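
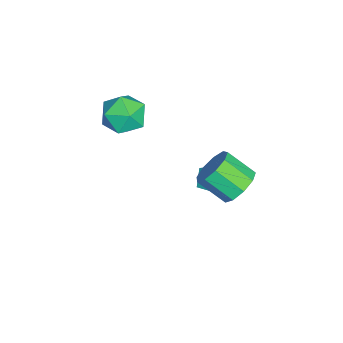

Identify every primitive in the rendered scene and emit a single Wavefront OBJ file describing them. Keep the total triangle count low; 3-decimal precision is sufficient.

v -2.623 -1.58 3.772
v -1.818 -1.515 2.844
v -2.782 -3.545 3.496
v -1.977 -3.48 2.568
v -1.601 -3.287 3.723
v -1.502 -2.073 3.894
v -3.098 -2.987 2.446
v -2.999 -1.773 2.617
v -2.112 -2.384 2.024
v -1.186 -2.57 2.814
v -3.414 -2.49 3.526
v -2.488 -2.676 4.316
v 2.084 3.468 3.183
v 3.097 3.298 3.253
v 2.81 2.002 4.267
v 1.796 2.172 4.197
v 2.891 3.741 3.761
v 2.604 2.445 4.775
v 2.308 4.056 3.999
v 2.02 2.76 5.012
v 1.619 4.096 3.855
v 1.332 2.8 4.868
v 1.148 3.842 3.397
v 0.861 2.546 4.41
v 1.115 3.413 2.839
v 0.827 2.117 3.852
v 1.535 3.01 2.442
v 1.248 1.714 3.455
v 2.212 2.821 2.392
v 1.924 1.525 3.406
v 2.829 2.935 2.713
v 2.542 1.639 3.726
v -2.02 1.682 -1.513
v -2.641 1.711 -0.642
v -1.61 2.326 -1.243
v -2.231 2.356 -0.371
v -1.369 1.064 -1.029
v -1.99 1.094 -0.157
v -0.959 1.709 -0.758
v -1.58 1.738 0.113
f 1 12 6
f 1 6 2
f 1 2 8
f 1 8 11
f 1 11 12
f 2 6 10
f 6 12 5
f 12 11 3
f 11 8 7
f 8 2 9
f 4 10 5
f 4 5 3
f 4 3 7
f 4 7 9
f 4 9 10
f 5 10 6
f 3 5 12
f 7 3 11
f 9 7 8
f 10 9 2
f 14 13 17
f 14 17 15
f 15 17 18
f 15 18 16
f 17 13 19
f 17 19 18
f 18 19 20
f 18 20 16
f 19 13 21
f 19 21 20
f 20 21 22
f 20 22 16
f 21 13 23
f 21 23 22
f 22 23 24
f 22 24 16
f 23 13 25
f 23 25 24
f 24 25 26
f 24 26 16
f 25 13 27
f 25 27 26
f 26 27 28
f 26 28 16
f 27 13 29
f 27 29 28
f 28 29 30
f 28 30 16
f 29 13 31
f 29 31 30
f 30 31 32
f 30 32 16
f 31 13 14
f 31 14 32
f 32 14 15
f 32 15 16
f 34 36 33
f 37 34 33
f 33 36 35
f 35 37 33
f 34 40 36
f 38 34 37
f 38 40 34
f 36 40 35
f 39 37 35
f 35 40 39
f 39 38 37
f 40 38 39



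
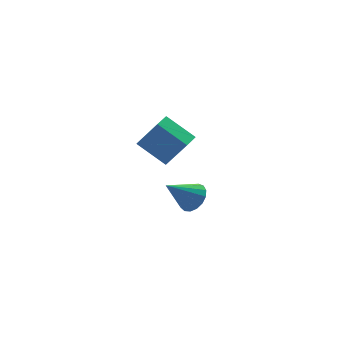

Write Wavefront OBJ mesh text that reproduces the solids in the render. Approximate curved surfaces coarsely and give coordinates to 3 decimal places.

v -1.455 -2.506 0.458
v -1.019 -2.819 0.967
v -2.625 -2.374 1.542
v -0.951 -2.472 0.998
v -0.998 -2.134 0.905
v -1.151 -1.881 0.71
v -1.373 -1.771 0.457
v -1.614 -1.829 0.204
v -1.819 -2.043 0.01
v -1.94 -2.363 -0.082
v -1.95 -2.715 -0.051
v -1.847 -3.02 0.098
v -1.655 -3.207 0.329
v -1.416 -3.234 0.589
v -1.187 -3.093 0.82
v 0.394 1.424 0.559
v -0.423 2.578 1.466
v -0.314 2.036 -0.859
v -1.132 3.19 0.047
v 1.132 2.03 0.453
v 0.314 3.184 1.359
v 0.423 2.642 -0.966
v -0.394 3.796 -0.059
f 2 1 4
f 2 4 3
f 4 1 5
f 4 5 3
f 5 1 6
f 5 6 3
f 6 1 7
f 6 7 3
f 7 1 8
f 7 8 3
f 8 1 9
f 8 9 3
f 9 1 10
f 9 10 3
f 10 1 11
f 10 11 3
f 11 1 12
f 11 12 3
f 12 1 13
f 12 13 3
f 13 1 14
f 13 14 3
f 14 1 15
f 14 15 3
f 15 1 2
f 15 2 3
f 17 19 16
f 20 17 16
f 16 19 18
f 18 20 16
f 17 23 19
f 21 17 20
f 21 23 17
f 19 23 18
f 22 20 18
f 18 23 22
f 22 21 20
f 23 21 22



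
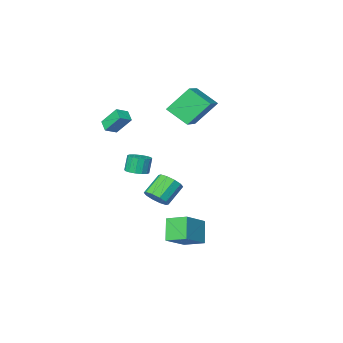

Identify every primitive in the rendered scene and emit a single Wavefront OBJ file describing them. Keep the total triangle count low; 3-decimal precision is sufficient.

v 4.114 2.655 0.981
v 4.734 2.917 1.174
v 4.465 2.788 2.212
v 3.846 2.525 2.019
v 4.513 3.204 1.152
v 4.245 3.075 2.19
v 4.185 3.343 1.085
v 3.917 3.214 2.123
v 3.839 3.298 0.99
v 3.57 3.169 2.028
v 3.566 3.08 0.892
v 3.297 2.951 1.93
v 3.44 2.749 0.818
v 3.172 2.62 1.856
v 3.495 2.392 0.788
v 3.226 2.263 1.826
v 3.715 2.105 0.81
v 3.447 1.976 1.848
v 4.043 1.966 0.877
v 3.775 1.837 1.915
v 4.39 2.011 0.972
v 4.121 1.882 2.01
v 4.663 2.229 1.07
v 4.394 2.1 2.108
v 4.788 2.56 1.144
v 4.52 2.431 2.182
v -2.911 -2.874 1.187
v -2.18 -4.121 2.156
v -4.211 -2.391 2.79
v -3.48 -3.638 3.759
v -1.64 -1.622 1.841
v -0.909 -2.869 2.81
v -2.94 -1.139 3.444
v -2.209 -2.386 4.413
v 3.313 -1.176 2.428
v 3.176 -1.875 2.836
v 2.749 -0.395 3.578
v 2.612 -1.094 3.986
v 4.088 -1.126 2.774
v 3.951 -1.825 3.182
v 3.524 -0.345 3.924
v 3.387 -1.044 4.332
v 0.892 2.393 -4.021
v 2.42 2.96 -3.025
v 0.187 3.503 -3.572
v 1.715 4.07 -2.575
v 1.405 3.23 -5.285
v 2.933 3.797 -4.288
v 0.7 4.34 -4.835
v 2.228 4.907 -3.839
v 1.111 -0.512 -3.21
v 1.688 -0.674 -2.608
v 0.506 -1.01 -1.567
v -0.071 -0.848 -2.17
v 1.565 -0.164 -2.582
v 0.384 -0.5 -1.541
v 1.269 0.213 -2.796
v 0.088 -0.123 -1.756
v 0.912 0.314 -3.169
v -0.269 -0.023 -2.128
v 0.631 0.099 -3.557
v -0.55 -0.238 -2.516
v 0.534 -0.35 -3.813
v -0.648 -0.686 -2.772
v 0.656 -0.86 -3.839
v -0.525 -1.196 -2.798
v 0.952 -1.237 -3.624
v -0.229 -1.573 -2.584
v 1.309 -1.337 -3.252
v 0.128 -1.674 -2.211
v 1.59 -1.122 -2.864
v 0.409 -1.459 -1.823
f 2 1 5
f 2 5 3
f 3 5 6
f 3 6 4
f 5 1 7
f 5 7 6
f 6 7 8
f 6 8 4
f 7 1 9
f 7 9 8
f 8 9 10
f 8 10 4
f 9 1 11
f 9 11 10
f 10 11 12
f 10 12 4
f 11 1 13
f 11 13 12
f 12 13 14
f 12 14 4
f 13 1 15
f 13 15 14
f 14 15 16
f 14 16 4
f 15 1 17
f 15 17 16
f 16 17 18
f 16 18 4
f 17 1 19
f 17 19 18
f 18 19 20
f 18 20 4
f 19 1 21
f 19 21 20
f 20 21 22
f 20 22 4
f 21 1 23
f 21 23 22
f 22 23 24
f 22 24 4
f 23 1 25
f 23 25 24
f 24 25 26
f 24 26 4
f 25 1 2
f 25 2 26
f 26 2 3
f 26 3 4
f 28 30 27
f 31 28 27
f 27 30 29
f 29 31 27
f 28 34 30
f 32 28 31
f 32 34 28
f 30 34 29
f 33 31 29
f 29 34 33
f 33 32 31
f 34 32 33
f 36 38 35
f 39 36 35
f 35 38 37
f 37 39 35
f 36 42 38
f 40 36 39
f 40 42 36
f 38 42 37
f 41 39 37
f 37 42 41
f 41 40 39
f 42 40 41
f 44 46 43
f 47 44 43
f 43 46 45
f 45 47 43
f 44 50 46
f 48 44 47
f 48 50 44
f 46 50 45
f 49 47 45
f 45 50 49
f 49 48 47
f 50 48 49
f 52 51 55
f 52 55 53
f 53 55 56
f 53 56 54
f 55 51 57
f 55 57 56
f 56 57 58
f 56 58 54
f 57 51 59
f 57 59 58
f 58 59 60
f 58 60 54
f 59 51 61
f 59 61 60
f 60 61 62
f 60 62 54
f 61 51 63
f 61 63 62
f 62 63 64
f 62 64 54
f 63 51 65
f 63 65 64
f 64 65 66
f 64 66 54
f 65 51 67
f 65 67 66
f 66 67 68
f 66 68 54
f 67 51 69
f 67 69 68
f 68 69 70
f 68 70 54
f 69 51 71
f 69 71 70
f 70 71 72
f 70 72 54
f 71 51 52
f 71 52 72
f 72 52 53
f 72 53 54



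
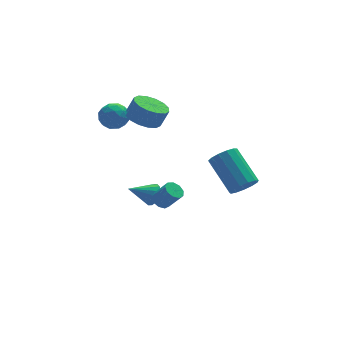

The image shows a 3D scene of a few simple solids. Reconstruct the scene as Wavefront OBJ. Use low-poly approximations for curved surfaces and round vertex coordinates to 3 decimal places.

v -1.887 1.739 1.842
v -1.112 2.175 1.508
v -0.678 2.137 2.463
v -1.453 1.701 2.798
v -1.408 2.538 1.656
v -0.974 2.5 2.612
v -1.832 2.687 1.855
v -1.398 2.649 2.81
v -2.271 2.582 2.05
v -1.837 2.545 3.006
v -2.607 2.252 2.19
v -2.173 2.214 3.145
v -2.75 1.783 2.236
v -2.317 1.746 3.191
v -2.662 1.303 2.177
v -2.228 1.265 3.132
v -2.366 0.94 2.028
v -1.932 0.902 2.984
v -1.942 0.791 1.83
v -1.508 0.753 2.785
v -1.503 0.895 1.634
v -1.069 0.858 2.59
v -1.167 1.226 1.495
v -0.733 1.188 2.45
v -1.023 1.694 1.449
v -0.59 1.657 2.404
v -3.109 2.99 2.379
v -2.519 2.764 1.839
v -3.821 1.896 2.061
v -3.231 1.67 1.521
v -3.078 1.647 2.337
v -2.638 2.324 2.534
v -3.702 2.336 1.366
v -3.262 3.013 1.563
v -2.886 2.359 1.213
v -2.5 1.934 1.814
v -3.84 2.726 2.086
v -3.454 2.301 2.687
v -2.751 2.973 2.137
v -3.589 1.687 1.763
v -3.499 1.674 2.242
v -3.152 1.541 1.925
v -2.821 2.715 2.545
v -2.475 2.581 2.228
v -2.803 1.925 2.521
v -3.865 2.079 1.672
v -3.519 1.945 1.355
v -3.188 3.119 1.975
v -2.841 2.986 1.658
v -3.537 2.735 1.379
v -2.62 2.602 1.452
v -3.039 1.959 1.265
v -3.316 2.351 1.174
v -3.057 2.749 1.29
v -2.394 2.352 1.805
v -2.812 1.709 1.618
v -2.722 1.696 2.097
v -2.464 2.094 2.213
v -2.609 2.114 1.437
v -3.528 2.951 2.282
v -3.946 2.308 2.095
v -3.876 2.566 1.687
v -3.618 2.964 1.803
v -3.301 2.701 2.635
v -3.72 2.058 2.448
v -3.283 1.911 2.61
v -3.024 2.309 2.726
v -3.731 2.546 2.463
v -1.857 0.387 -2.81
v -1.525 0.293 -2.236
v -3.103 0.393 -2.09
v -1.545 0.637 -2.273
v -1.648 0.914 -2.453
v -1.807 1.05 -2.73
v -1.98 1.009 -3.028
v -2.119 0.801 -3.268
v -2.188 0.482 -3.385
v -2.169 0.138 -3.348
v -2.066 -0.14 -3.167
v -1.906 -0.276 -2.891
v -1.734 -0.235 -2.593
v -1.594 -0.026 -2.353
v 1.021 -4.419 0.387
v 1.578 -4.007 0.052
v 1.117 -2.369 1.298
v 0.559 -2.781 1.633
v 1.218 -3.934 -0.178
v 0.756 -2.296 1.069
v 0.794 -4.015 -0.228
v 0.333 -2.376 1.018
v 0.443 -4.224 -0.084
v -0.018 -2.586 1.163
v 0.275 -4.495 0.211
v -0.186 -2.857 1.457
v 0.344 -4.742 0.561
v -0.118 -3.104 1.807
v 0.627 -4.887 0.855
v 0.166 -3.248 2.102
v 1.036 -4.883 1.001
v 0.575 -3.244 2.248
v 1.44 -4.732 0.952
v 0.978 -3.093 2.199
v 1.71 -4.481 0.723
v 1.249 -2.843 1.97
v 1.762 -4.211 0.388
v 1.301 -2.573 1.634
v -2.127 -1.632 -1.761
v -1.782 -1.887 -2.089
v -1.228 -2.322 -1.167
v -1.573 -2.068 -0.839
v -1.654 -1.551 -2.007
v -1.099 -1.986 -1.086
v -1.747 -1.252 -1.81
v -1.192 -1.688 -0.889
v -2.018 -1.132 -1.59
v -1.463 -1.567 -0.669
v -2.34 -1.246 -1.45
v -1.786 -1.681 -0.528
v -2.563 -1.54 -1.455
v -2.008 -1.976 -0.534
v -2.582 -1.878 -1.603
v -2.027 -2.313 -0.682
v -2.388 -2.101 -1.825
v -1.833 -2.536 -0.904
v -2.072 -2.104 -2.017
v -1.518 -2.54 -1.096
f 2 1 5
f 2 5 3
f 3 5 6
f 3 6 4
f 5 1 7
f 5 7 6
f 6 7 8
f 6 8 4
f 7 1 9
f 7 9 8
f 8 9 10
f 8 10 4
f 9 1 11
f 9 11 10
f 10 11 12
f 10 12 4
f 11 1 13
f 11 13 12
f 12 13 14
f 12 14 4
f 13 1 15
f 13 15 14
f 14 15 16
f 14 16 4
f 15 1 17
f 15 17 16
f 16 17 18
f 16 18 4
f 17 1 19
f 17 19 18
f 18 19 20
f 18 20 4
f 19 1 21
f 19 21 20
f 20 21 22
f 20 22 4
f 21 1 23
f 21 23 22
f 22 23 24
f 22 24 4
f 23 1 25
f 23 25 24
f 24 25 26
f 24 26 4
f 25 1 2
f 25 2 26
f 26 2 3
f 26 3 4
f 27 64 43
f 64 38 67
f 43 67 32
f 64 67 43
f 27 43 39
f 43 32 44
f 39 44 28
f 43 44 39
f 27 39 48
f 39 28 49
f 48 49 34
f 39 49 48
f 27 48 60
f 48 34 63
f 60 63 37
f 48 63 60
f 27 60 64
f 60 37 68
f 64 68 38
f 60 68 64
f 28 44 55
f 44 32 58
f 55 58 36
f 44 58 55
f 32 67 45
f 67 38 66
f 45 66 31
f 67 66 45
f 38 68 65
f 68 37 61
f 65 61 29
f 68 61 65
f 37 63 62
f 63 34 50
f 62 50 33
f 63 50 62
f 34 49 54
f 49 28 51
f 54 51 35
f 49 51 54
f 30 56 42
f 56 36 57
f 42 57 31
f 56 57 42
f 30 42 40
f 42 31 41
f 40 41 29
f 42 41 40
f 30 40 47
f 40 29 46
f 47 46 33
f 40 46 47
f 30 47 52
f 47 33 53
f 52 53 35
f 47 53 52
f 30 52 56
f 52 35 59
f 56 59 36
f 52 59 56
f 31 57 45
f 57 36 58
f 45 58 32
f 57 58 45
f 29 41 65
f 41 31 66
f 65 66 38
f 41 66 65
f 33 46 62
f 46 29 61
f 62 61 37
f 46 61 62
f 35 53 54
f 53 33 50
f 54 50 34
f 53 50 54
f 36 59 55
f 59 35 51
f 55 51 28
f 59 51 55
f 70 69 72
f 70 72 71
f 72 69 73
f 72 73 71
f 73 69 74
f 73 74 71
f 74 69 75
f 74 75 71
f 75 69 76
f 75 76 71
f 76 69 77
f 76 77 71
f 77 69 78
f 77 78 71
f 78 69 79
f 78 79 71
f 79 69 80
f 79 80 71
f 80 69 81
f 80 81 71
f 81 69 82
f 81 82 71
f 82 69 70
f 82 70 71
f 84 83 87
f 84 87 85
f 85 87 88
f 85 88 86
f 87 83 89
f 87 89 88
f 88 89 90
f 88 90 86
f 89 83 91
f 89 91 90
f 90 91 92
f 90 92 86
f 91 83 93
f 91 93 92
f 92 93 94
f 92 94 86
f 93 83 95
f 93 95 94
f 94 95 96
f 94 96 86
f 95 83 97
f 95 97 96
f 96 97 98
f 96 98 86
f 97 83 99
f 97 99 98
f 98 99 100
f 98 100 86
f 99 83 101
f 99 101 100
f 100 101 102
f 100 102 86
f 101 83 103
f 101 103 102
f 102 103 104
f 102 104 86
f 103 83 105
f 103 105 104
f 104 105 106
f 104 106 86
f 105 83 84
f 105 84 106
f 106 84 85
f 106 85 86
f 108 107 111
f 108 111 109
f 109 111 112
f 109 112 110
f 111 107 113
f 111 113 112
f 112 113 114
f 112 114 110
f 113 107 115
f 113 115 114
f 114 115 116
f 114 116 110
f 115 107 117
f 115 117 116
f 116 117 118
f 116 118 110
f 117 107 119
f 117 119 118
f 118 119 120
f 118 120 110
f 119 107 121
f 119 121 120
f 120 121 122
f 120 122 110
f 121 107 123
f 121 123 122
f 122 123 124
f 122 124 110
f 123 107 125
f 123 125 124
f 124 125 126
f 124 126 110
f 125 107 108
f 125 108 126
f 126 108 109
f 126 109 110



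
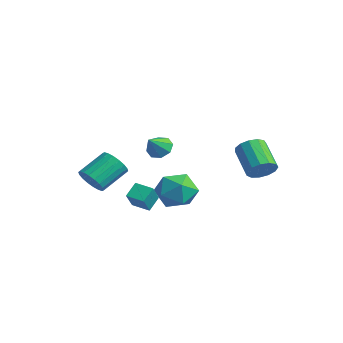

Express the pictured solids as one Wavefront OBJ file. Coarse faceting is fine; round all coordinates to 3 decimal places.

v -2.194 -2.779 -3.058
v -1.921 -2.364 -3.673
v -2.054 -1.007 -2.817
v -2.326 -1.421 -2.202
v -2.269 -2.364 -3.726
v -2.401 -1.007 -2.871
v -2.601 -2.447 -3.648
v -2.734 -1.089 -2.792
v -2.853 -2.594 -3.452
v -2.986 -1.237 -2.596
v -2.974 -2.779 -3.178
v -3.107 -1.422 -2.322
v -2.941 -2.963 -2.881
v -3.074 -1.606 -2.025
v -2.76 -3.111 -2.618
v -2.892 -1.754 -1.763
v -2.466 -3.193 -2.443
v -2.599 -1.836 -1.587
v -2.119 -3.193 -2.389
v -2.251 -1.836 -1.534
v -1.786 -3.111 -2.468
v -1.919 -1.753 -1.612
v -1.534 -2.963 -2.664
v -1.667 -1.606 -1.808
v -1.413 -2.778 -2.938
v -1.546 -1.421 -2.082
v -1.446 -2.594 -3.235
v -1.579 -1.237 -2.379
v -1.628 -2.446 -3.497
v -1.76 -1.089 -2.642
v 1.564 -2.849 -3.068
v 1.325 -2.238 -2.527
v 2.319 -2.423 -3.216
v 2.081 -1.812 -2.675
v 2.079 -3.448 -2.165
v 1.841 -2.837 -1.624
v 2.835 -3.022 -2.313
v 2.596 -2.411 -1.772
v 2.869 3.086 -1.862
v 3.309 3.157 -1.259
v 1.97 3.425 -0.315
v 1.531 3.354 -0.918
v 3.27 3.544 -1.424
v 1.931 3.812 -0.48
v 3.104 3.786 -1.728
v 1.765 4.054 -0.784
v 2.863 3.805 -2.075
v 1.524 4.073 -1.131
v 2.625 3.596 -2.354
v 1.286 3.864 -1.41
v 2.464 3.226 -2.477
v 1.125 3.493 -1.533
v 2.432 2.81 -2.405
v 1.093 3.078 -1.461
v 2.538 2.483 -2.16
v 1.2 2.751 -1.216
v 2.75 2.347 -1.821
v 1.411 2.615 -0.877
v 3 2.445 -1.495
v 1.661 2.713 -0.551
v 3.208 2.747 -1.285
v 1.87 3.015 -0.341
v 0.953 -0.475 -3.318
v 1.403 0.301 -2.711
v 2.017 -1.661 -2.589
v 2.467 -0.885 -1.982
v 1.445 -1.193 -1.797
v 0.788 -0.459 -2.247
v 2.632 -0.901 -3.053
v 1.975 -0.167 -3.503
v 2.441 0.038 -2.548
v 1.708 -0.142 -1.772
v 1.712 -1.218 -3.528
v 0.979 -1.398 -2.752
v -1.256 0.287 -1.286
v -0.602 0.44 -1.393
v -0.944 -0.507 -0.514
v -0.814 0.726 -1.013
v -1.285 0.755 -0.794
v -1.739 0.509 -0.863
v -1.91 0.133 -1.18
v -1.697 -0.153 -1.559
v -1.226 -0.181 -1.779
v -0.772 0.064 -1.71
f 2 1 5
f 2 5 3
f 3 5 6
f 3 6 4
f 5 1 7
f 5 7 6
f 6 7 8
f 6 8 4
f 7 1 9
f 7 9 8
f 8 9 10
f 8 10 4
f 9 1 11
f 9 11 10
f 10 11 12
f 10 12 4
f 11 1 13
f 11 13 12
f 12 13 14
f 12 14 4
f 13 1 15
f 13 15 14
f 14 15 16
f 14 16 4
f 15 1 17
f 15 17 16
f 16 17 18
f 16 18 4
f 17 1 19
f 17 19 18
f 18 19 20
f 18 20 4
f 19 1 21
f 19 21 20
f 20 21 22
f 20 22 4
f 21 1 23
f 21 23 22
f 22 23 24
f 22 24 4
f 23 1 25
f 23 25 24
f 24 25 26
f 24 26 4
f 25 1 27
f 25 27 26
f 26 27 28
f 26 28 4
f 27 1 29
f 27 29 28
f 28 29 30
f 28 30 4
f 29 1 2
f 29 2 30
f 30 2 3
f 30 3 4
f 32 34 31
f 35 32 31
f 31 34 33
f 33 35 31
f 32 38 34
f 36 32 35
f 36 38 32
f 34 38 33
f 37 35 33
f 33 38 37
f 37 36 35
f 38 36 37
f 40 39 43
f 40 43 41
f 41 43 44
f 41 44 42
f 43 39 45
f 43 45 44
f 44 45 46
f 44 46 42
f 45 39 47
f 45 47 46
f 46 47 48
f 46 48 42
f 47 39 49
f 47 49 48
f 48 49 50
f 48 50 42
f 49 39 51
f 49 51 50
f 50 51 52
f 50 52 42
f 51 39 53
f 51 53 52
f 52 53 54
f 52 54 42
f 53 39 55
f 53 55 54
f 54 55 56
f 54 56 42
f 55 39 57
f 55 57 56
f 56 57 58
f 56 58 42
f 57 39 59
f 57 59 58
f 58 59 60
f 58 60 42
f 59 39 61
f 59 61 60
f 60 61 62
f 60 62 42
f 61 39 40
f 61 40 62
f 62 40 41
f 62 41 42
f 63 74 68
f 63 68 64
f 63 64 70
f 63 70 73
f 63 73 74
f 64 68 72
f 68 74 67
f 74 73 65
f 73 70 69
f 70 64 71
f 66 72 67
f 66 67 65
f 66 65 69
f 66 69 71
f 66 71 72
f 67 72 68
f 65 67 74
f 69 65 73
f 71 69 70
f 72 71 64
f 76 75 78
f 76 78 77
f 78 75 79
f 78 79 77
f 79 75 80
f 79 80 77
f 80 75 81
f 80 81 77
f 81 75 82
f 81 82 77
f 82 75 83
f 82 83 77
f 83 75 84
f 83 84 77
f 84 75 76
f 84 76 77



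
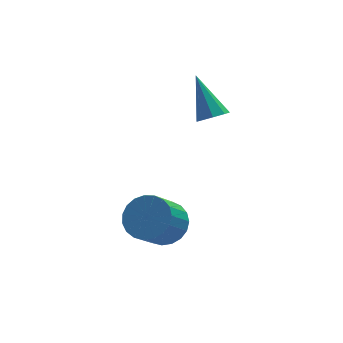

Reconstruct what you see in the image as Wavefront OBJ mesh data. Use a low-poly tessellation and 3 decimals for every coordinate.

v 0.577 0.97 1.608
v 1.244 0.886 1.804
v 0.283 2.37 3.212
v 1.184 1.281 1.448
v 0.768 1.494 1.185
v 0.241 1.401 1.17
v -0.089 1.054 1.411
v -0.029 0.659 1.768
v 0.387 0.445 2.03
v 0.914 0.539 2.045
v -2.099 -1.141 -2.688
v -1.346 -0.913 -1.978
v -2.287 -1.651 -0.742
v -3.041 -1.879 -1.452
v -1.602 -0.554 -1.959
v -2.543 -1.293 -0.723
v -1.944 -0.297 -2.065
v -2.885 -1.036 -0.829
v -2.312 -0.186 -2.28
v -3.254 -0.924 -1.044
v -2.644 -0.24 -2.565
v -3.585 -0.978 -1.329
v -2.882 -0.45 -2.871
v -3.823 -1.188 -1.635
v -2.984 -0.779 -3.146
v -3.926 -1.517 -1.91
v -2.934 -1.171 -3.341
v -3.875 -1.909 -2.105
v -2.739 -1.557 -3.424
v -3.68 -2.296 -2.188
v -2.433 -1.872 -3.379
v -3.375 -2.61 -2.143
v -2.07 -2.06 -3.215
v -3.011 -2.798 -1.979
v -1.712 -2.089 -2.96
v -2.653 -2.828 -1.724
v -1.421 -1.955 -2.657
v -2.362 -2.693 -1.421
v -1.247 -1.679 -2.36
v -2.188 -2.418 -1.125
v -1.221 -1.311 -2.12
v -2.162 -2.049 -0.884
f 2 1 4
f 2 4 3
f 4 1 5
f 4 5 3
f 5 1 6
f 5 6 3
f 6 1 7
f 6 7 3
f 7 1 8
f 7 8 3
f 8 1 9
f 8 9 3
f 9 1 10
f 9 10 3
f 10 1 2
f 10 2 3
f 12 11 15
f 12 15 13
f 13 15 16
f 13 16 14
f 15 11 17
f 15 17 16
f 16 17 18
f 16 18 14
f 17 11 19
f 17 19 18
f 18 19 20
f 18 20 14
f 19 11 21
f 19 21 20
f 20 21 22
f 20 22 14
f 21 11 23
f 21 23 22
f 22 23 24
f 22 24 14
f 23 11 25
f 23 25 24
f 24 25 26
f 24 26 14
f 25 11 27
f 25 27 26
f 26 27 28
f 26 28 14
f 27 11 29
f 27 29 28
f 28 29 30
f 28 30 14
f 29 11 31
f 29 31 30
f 30 31 32
f 30 32 14
f 31 11 33
f 31 33 32
f 32 33 34
f 32 34 14
f 33 11 35
f 33 35 34
f 34 35 36
f 34 36 14
f 35 11 37
f 35 37 36
f 36 37 38
f 36 38 14
f 37 11 39
f 37 39 38
f 38 39 40
f 38 40 14
f 39 11 41
f 39 41 40
f 40 41 42
f 40 42 14
f 41 11 12
f 41 12 42
f 42 12 13
f 42 13 14



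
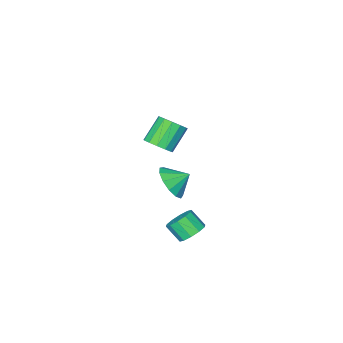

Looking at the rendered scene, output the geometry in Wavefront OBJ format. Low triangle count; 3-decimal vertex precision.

v 1.5 4.111 -2.576
v 2.175 4.01 -2.888
v 2.414 3.288 -2.136
v 1.74 3.389 -1.824
v 2.211 4.349 -2.574
v 2.451 3.627 -1.822
v 1.977 4.597 -2.261
v 2.216 3.875 -1.509
v 1.56 4.66 -2.068
v 1.799 3.938 -1.316
v 1.12 4.513 -2.07
v 1.36 3.791 -1.317
v 0.826 4.212 -2.264
v 1.065 3.49 -1.512
v 0.789 3.873 -2.578
v 1.029 3.151 -1.826
v 1.024 3.625 -2.891
v 1.263 2.903 -2.139
v 1.441 3.562 -3.084
v 1.68 2.84 -2.332
v 1.88 3.709 -3.083
v 2.12 2.987 -2.33
v -1.597 -2.349 -1.635
v -1.043 -2.738 -1.173
v -2.149 -2.921 -0.003
v -2.703 -2.531 -0.465
v -1.007 -2.29 -1.069
v -2.113 -2.472 0.102
v -1.159 -1.86 -1.145
v -2.264 -2.042 0.026
v -1.449 -1.585 -1.376
v -2.554 -1.768 -0.206
v -1.787 -1.553 -1.69
v -2.892 -1.735 -0.52
v -2.064 -1.773 -1.986
v -3.169 -1.956 -0.816
v -2.194 -2.176 -2.171
v -3.299 -2.359 -1.001
v -2.133 -2.634 -2.186
v -3.239 -2.817 -1.016
v -1.903 -3.002 -2.026
v -3.008 -3.184 -0.856
v -1.576 -3.161 -1.742
v -2.681 -3.344 -0.571
v -1.255 -3.063 -1.424
v -2.361 -3.246 -0.253
v 1.957 3.102 0.651
v 2.478 2.907 1.47
v 1.263 3.598 1.209
v 2.668 3.394 1.275
v 2.633 3.788 0.882
v 2.383 3.965 0.416
v 1.998 3.867 0.024
v 1.601 3.527 -0.169
v 1.316 3.052 -0.102
v 1.235 2.593 0.204
v 1.384 2.296 0.652
v 1.714 2.254 1.1
v 2.122 2.482 1.405
f 2 1 5
f 2 5 3
f 3 5 6
f 3 6 4
f 5 1 7
f 5 7 6
f 6 7 8
f 6 8 4
f 7 1 9
f 7 9 8
f 8 9 10
f 8 10 4
f 9 1 11
f 9 11 10
f 10 11 12
f 10 12 4
f 11 1 13
f 11 13 12
f 12 13 14
f 12 14 4
f 13 1 15
f 13 15 14
f 14 15 16
f 14 16 4
f 15 1 17
f 15 17 16
f 16 17 18
f 16 18 4
f 17 1 19
f 17 19 18
f 18 19 20
f 18 20 4
f 19 1 21
f 19 21 20
f 20 21 22
f 20 22 4
f 21 1 2
f 21 2 22
f 22 2 3
f 22 3 4
f 24 23 27
f 24 27 25
f 25 27 28
f 25 28 26
f 27 23 29
f 27 29 28
f 28 29 30
f 28 30 26
f 29 23 31
f 29 31 30
f 30 31 32
f 30 32 26
f 31 23 33
f 31 33 32
f 32 33 34
f 32 34 26
f 33 23 35
f 33 35 34
f 34 35 36
f 34 36 26
f 35 23 37
f 35 37 36
f 36 37 38
f 36 38 26
f 37 23 39
f 37 39 38
f 38 39 40
f 38 40 26
f 39 23 41
f 39 41 40
f 40 41 42
f 40 42 26
f 41 23 43
f 41 43 42
f 42 43 44
f 42 44 26
f 43 23 45
f 43 45 44
f 44 45 46
f 44 46 26
f 45 23 24
f 45 24 46
f 46 24 25
f 46 25 26
f 48 47 50
f 48 50 49
f 50 47 51
f 50 51 49
f 51 47 52
f 51 52 49
f 52 47 53
f 52 53 49
f 53 47 54
f 53 54 49
f 54 47 55
f 54 55 49
f 55 47 56
f 55 56 49
f 56 47 57
f 56 57 49
f 57 47 58
f 57 58 49
f 58 47 59
f 58 59 49
f 59 47 48
f 59 48 49



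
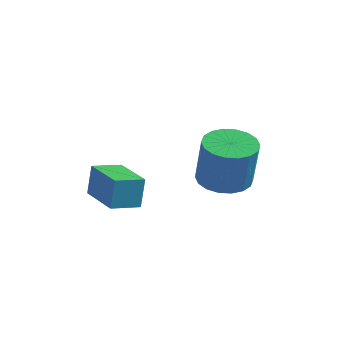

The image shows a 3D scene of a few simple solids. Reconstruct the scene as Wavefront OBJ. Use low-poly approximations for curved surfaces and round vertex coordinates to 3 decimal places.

v 0.11 -3.178 -3.817
v 0.176 -3.009 -2.479
v 0.538 -2.069 -3.979
v 0.605 -1.9 -2.641
v 1.975 -3.9 -3.819
v 2.042 -3.731 -2.481
v 2.404 -2.791 -3.981
v 2.47 -2.622 -2.643
v 2.959 1.138 -3.613
v 3.73 1.889 -3.708
v 4.351 1.512 -1.642
v 3.581 0.762 -1.547
v 3.354 2.142 -3.549
v 3.975 1.765 -1.483
v 2.899 2.196 -3.402
v 3.521 1.819 -1.336
v 2.457 2.041 -3.297
v 3.078 1.664 -1.231
v 2.114 1.707 -3.255
v 2.735 1.33 -1.189
v 1.938 1.26 -3.284
v 2.559 0.883 -1.218
v 1.965 0.789 -3.378
v 2.586 0.413 -1.312
v 2.189 0.388 -3.518
v 2.81 0.011 -1.452
v 2.565 0.135 -3.677
v 3.186 -0.242 -1.611
v 3.019 0.081 -3.824
v 3.641 -0.296 -1.758
v 3.462 0.236 -3.929
v 4.083 -0.141 -1.863
v 3.805 0.57 -3.971
v 4.426 0.193 -1.905
v 3.981 1.017 -3.942
v 4.602 0.64 -1.876
v 3.954 1.487 -3.848
v 4.575 1.111 -1.782
f 2 4 1
f 5 2 1
f 1 4 3
f 3 5 1
f 2 8 4
f 6 2 5
f 6 8 2
f 4 8 3
f 7 5 3
f 3 8 7
f 7 6 5
f 8 6 7
f 10 9 13
f 10 13 11
f 11 13 14
f 11 14 12
f 13 9 15
f 13 15 14
f 14 15 16
f 14 16 12
f 15 9 17
f 15 17 16
f 16 17 18
f 16 18 12
f 17 9 19
f 17 19 18
f 18 19 20
f 18 20 12
f 19 9 21
f 19 21 20
f 20 21 22
f 20 22 12
f 21 9 23
f 21 23 22
f 22 23 24
f 22 24 12
f 23 9 25
f 23 25 24
f 24 25 26
f 24 26 12
f 25 9 27
f 25 27 26
f 26 27 28
f 26 28 12
f 27 9 29
f 27 29 28
f 28 29 30
f 28 30 12
f 29 9 31
f 29 31 30
f 30 31 32
f 30 32 12
f 31 9 33
f 31 33 32
f 32 33 34
f 32 34 12
f 33 9 35
f 33 35 34
f 34 35 36
f 34 36 12
f 35 9 37
f 35 37 36
f 36 37 38
f 36 38 12
f 37 9 10
f 37 10 38
f 38 10 11
f 38 11 12



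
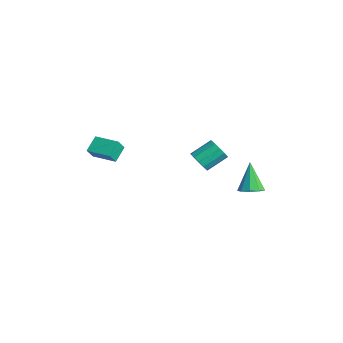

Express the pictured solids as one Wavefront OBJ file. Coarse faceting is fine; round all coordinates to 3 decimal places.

v -3.11 -4.011 -0.819
v -2.896 -4.438 -0.128
v -3.62 -3.29 -0.216
v -3.407 -3.717 0.475
v -1.873 -3.223 -0.715
v -1.66 -3.65 -0.024
v -2.384 -2.502 -0.112
v -2.17 -2.929 0.579
v -1.208 1.3 -1.634
v -0.817 1.611 -2.152
v -0.821 2.83 -1.425
v -1.212 2.52 -0.906
v -1.206 1.669 -2.252
v -1.21 2.889 -1.525
v -1.595 1.61 -2.156
v -1.599 2.83 -1.428
v -1.862 1.453 -1.893
v -1.866 2.673 -1.166
v -1.921 1.247 -1.549
v -1.925 2.467 -0.821
v -1.754 1.058 -1.231
v -1.758 2.278 -0.504
v -1.413 0.946 -1.041
v -1.417 2.166 -0.314
v -1.007 0.946 -1.04
v -1.011 2.166 -0.312
v -0.665 1.059 -1.227
v -0.669 2.278 -0.499
v -0.496 1.248 -1.543
v -0.5 2.468 -0.815
v -0.552 1.454 -1.888
v -0.556 2.673 -1.16
v 0.254 3.734 -3.694
v 0.81 3.353 -3.342
v -0.574 4.046 -2.046
v 0.933 3.857 -3.376
v 0.738 4.303 -3.558
v 0.317 4.483 -3.804
v -0.134 4.312 -3.998
v -0.404 3.87 -4.05
v -0.365 3.365 -3.935
v -0.038 3.032 -3.707
v 0.427 3.027 -3.473
f 2 4 1
f 5 2 1
f 1 4 3
f 3 5 1
f 2 8 4
f 6 2 5
f 6 8 2
f 4 8 3
f 7 5 3
f 3 8 7
f 7 6 5
f 8 6 7
f 10 9 13
f 10 13 11
f 11 13 14
f 11 14 12
f 13 9 15
f 13 15 14
f 14 15 16
f 14 16 12
f 15 9 17
f 15 17 16
f 16 17 18
f 16 18 12
f 17 9 19
f 17 19 18
f 18 19 20
f 18 20 12
f 19 9 21
f 19 21 20
f 20 21 22
f 20 22 12
f 21 9 23
f 21 23 22
f 22 23 24
f 22 24 12
f 23 9 25
f 23 25 24
f 24 25 26
f 24 26 12
f 25 9 27
f 25 27 26
f 26 27 28
f 26 28 12
f 27 9 29
f 27 29 28
f 28 29 30
f 28 30 12
f 29 9 31
f 29 31 30
f 30 31 32
f 30 32 12
f 31 9 10
f 31 10 32
f 32 10 11
f 32 11 12
f 34 33 36
f 34 36 35
f 36 33 37
f 36 37 35
f 37 33 38
f 37 38 35
f 38 33 39
f 38 39 35
f 39 33 40
f 39 40 35
f 40 33 41
f 40 41 35
f 41 33 42
f 41 42 35
f 42 33 43
f 42 43 35
f 43 33 34
f 43 34 35



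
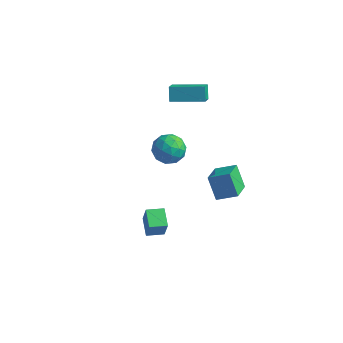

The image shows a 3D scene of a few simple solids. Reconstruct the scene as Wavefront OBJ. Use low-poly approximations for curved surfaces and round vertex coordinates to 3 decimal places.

v 1.502 0.812 -2.818
v 0.741 1.207 -1.587
v 1.178 2.166 -3.452
v 0.417 2.561 -2.221
v 2.563 1.299 -2.319
v 1.802 1.694 -1.088
v 2.239 2.653 -2.953
v 1.478 3.048 -1.722
v -0.768 -2.962 -2.144
v -0.447 -3.145 -0.96
v -0.046 -2.305 -2.238
v 0.275 -2.489 -1.054
v -0.055 -3.791 -2.466
v 0.266 -3.975 -1.282
v 0.667 -3.135 -2.56
v 0.988 -3.318 -1.376
v -3.279 4.183 2.067
v -3.02 3.427 2.652
v -1.496 4.984 2.317
v -1.238 4.229 2.902
v -2.962 3.711 1.318
v -2.704 2.956 1.903
v -1.18 4.513 1.568
v -0.921 3.757 2.153
v -4.186 3.572 -3.736
v -3.613 4.183 -4.354
v -2.847 3.317 -2.746
v -2.274 3.928 -3.364
v -3.031 4.341 -2.781
v -3.859 4.498 -3.392
v -2.601 3.002 -3.708
v -3.429 3.159 -4.319
v -2.634 3.831 -4.336
v -2.899 4.659 -3.763
v -3.561 2.841 -3.337
v -3.826 3.669 -2.764
v -4.017 3.9 -4.132
v -2.443 3.6 -2.968
v -2.888 3.842 -2.626
v -2.551 4.202 -2.988
v -4.161 4.085 -3.567
v -3.825 4.445 -3.93
v -3.483 4.537 -3.005
v -2.635 3.055 -3.17
v -2.299 3.415 -3.533
v -3.909 3.298 -4.112
v -3.572 3.658 -4.474
v -2.977 2.963 -4.095
v -3.105 4.052 -4.484
v -2.318 3.902 -3.903
v -2.51 3.358 -4.105
v -2.996 3.451 -4.464
v -3.261 4.539 -4.148
v -2.474 4.389 -3.566
v -2.919 4.631 -3.223
v -3.405 4.724 -3.583
v -2.685 4.332 -4.137
v -3.986 3.111 -3.534
v -3.199 2.961 -2.952
v -3.055 2.776 -3.517
v -3.541 2.869 -3.877
v -4.142 3.598 -3.197
v -3.355 3.448 -2.616
v -3.464 4.049 -2.636
v -3.95 4.142 -2.995
v -3.775 3.168 -2.963
f 2 4 1
f 5 2 1
f 1 4 3
f 3 5 1
f 2 8 4
f 6 2 5
f 6 8 2
f 4 8 3
f 7 5 3
f 3 8 7
f 7 6 5
f 8 6 7
f 10 12 9
f 13 10 9
f 9 12 11
f 11 13 9
f 10 16 12
f 14 10 13
f 14 16 10
f 12 16 11
f 15 13 11
f 11 16 15
f 15 14 13
f 16 14 15
f 18 20 17
f 21 18 17
f 17 20 19
f 19 21 17
f 18 24 20
f 22 18 21
f 22 24 18
f 20 24 19
f 23 21 19
f 19 24 23
f 23 22 21
f 24 22 23
f 25 62 41
f 62 36 65
f 41 65 30
f 62 65 41
f 25 41 37
f 41 30 42
f 37 42 26
f 41 42 37
f 25 37 46
f 37 26 47
f 46 47 32
f 37 47 46
f 25 46 58
f 46 32 61
f 58 61 35
f 46 61 58
f 25 58 62
f 58 35 66
f 62 66 36
f 58 66 62
f 26 42 53
f 42 30 56
f 53 56 34
f 42 56 53
f 30 65 43
f 65 36 64
f 43 64 29
f 65 64 43
f 36 66 63
f 66 35 59
f 63 59 27
f 66 59 63
f 35 61 60
f 61 32 48
f 60 48 31
f 61 48 60
f 32 47 52
f 47 26 49
f 52 49 33
f 47 49 52
f 28 54 40
f 54 34 55
f 40 55 29
f 54 55 40
f 28 40 38
f 40 29 39
f 38 39 27
f 40 39 38
f 28 38 45
f 38 27 44
f 45 44 31
f 38 44 45
f 28 45 50
f 45 31 51
f 50 51 33
f 45 51 50
f 28 50 54
f 50 33 57
f 54 57 34
f 50 57 54
f 29 55 43
f 55 34 56
f 43 56 30
f 55 56 43
f 27 39 63
f 39 29 64
f 63 64 36
f 39 64 63
f 31 44 60
f 44 27 59
f 60 59 35
f 44 59 60
f 33 51 52
f 51 31 48
f 52 48 32
f 51 48 52
f 34 57 53
f 57 33 49
f 53 49 26
f 57 49 53



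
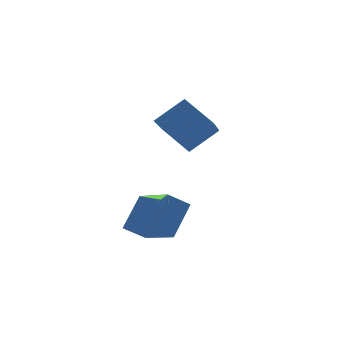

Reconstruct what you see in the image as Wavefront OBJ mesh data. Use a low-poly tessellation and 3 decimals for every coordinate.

v 0.816 3.591 3.317
v 0 2.14 4.253
v 1.839 3.543 4.134
v 1.023 2.092 5.071
v 1.437 2.708 2.489
v 0.621 1.257 3.426
v 2.46 2.66 3.307
v 1.644 1.209 4.243
v -0.822 0.768 -0.166
v -0.5 -0.775 0.471
v -1.543 0.832 0.352
v -1.221 -0.711 0.989
v -0.039 1.351 0.851
v 0.283 -0.192 1.488
v -0.76 1.415 1.369
v -0.438 -0.128 2.006
f 2 4 1
f 5 2 1
f 1 4 3
f 3 5 1
f 2 8 4
f 6 2 5
f 6 8 2
f 4 8 3
f 7 5 3
f 3 8 7
f 7 6 5
f 8 6 7
f 10 12 9
f 13 10 9
f 9 12 11
f 11 13 9
f 10 16 12
f 14 10 13
f 14 16 10
f 12 16 11
f 15 13 11
f 11 16 15
f 15 14 13
f 16 14 15



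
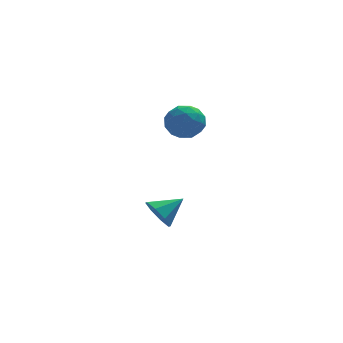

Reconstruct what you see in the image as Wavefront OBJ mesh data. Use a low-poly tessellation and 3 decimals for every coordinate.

v -4.351 -2.774 -3.445
v -3.816 -2.871 -4.344
v -2.949 -2.366 -2.655
v -4.096 -2.126 -4.231
v -4.526 -1.761 -3.658
v -4.852 -1.989 -2.96
v -4.885 -2.677 -2.546
v -4.605 -3.422 -2.659
v -4.176 -3.787 -3.232
v -3.849 -3.559 -3.93
v -3.917 -2.328 3.25
v -2.993 -1.837 3.662
v -2.887 -3.603 2.458
v -1.963 -3.112 2.87
v -2.683 -3.628 3.564
v -3.319 -2.84 4.053
v -2.561 -2.6 2.067
v -3.197 -1.812 2.556
v -2.154 -2.005 2.931
v -2.23 -2.64 3.856
v -3.65 -2.8 2.264
v -3.726 -3.435 3.189
v -3.545 -1.97 3.525
v -2.335 -3.47 2.595
v -2.758 -3.773 3.003
v -2.214 -3.484 3.245
v -3.737 -2.56 3.755
v -3.194 -2.271 3.998
v -3.012 -3.324 3.94
v -2.686 -3.169 2.122
v -2.143 -2.88 2.365
v -3.666 -1.956 2.875
v -3.122 -1.667 3.117
v -2.868 -2.116 2.18
v -2.509 -1.781 3.338
v -1.904 -2.531 2.872
v -2.255 -2.23 2.4
v -2.629 -1.766 2.687
v -2.553 -2.154 3.882
v -1.948 -2.904 3.417
v -2.371 -3.207 3.824
v -2.745 -2.743 4.112
v -2.061 -2.253 3.452
v -3.932 -2.536 2.703
v -3.327 -3.286 2.238
v -3.135 -2.697 2.008
v -3.509 -2.233 2.296
v -3.976 -2.909 3.248
v -3.371 -3.659 2.782
v -3.251 -3.674 3.433
v -3.625 -3.21 3.72
v -3.819 -3.187 2.668
f 2 1 4
f 2 4 3
f 4 1 5
f 4 5 3
f 5 1 6
f 5 6 3
f 6 1 7
f 6 7 3
f 7 1 8
f 7 8 3
f 8 1 9
f 8 9 3
f 9 1 10
f 9 10 3
f 10 1 2
f 10 2 3
f 11 48 27
f 48 22 51
f 27 51 16
f 48 51 27
f 11 27 23
f 27 16 28
f 23 28 12
f 27 28 23
f 11 23 32
f 23 12 33
f 32 33 18
f 23 33 32
f 11 32 44
f 32 18 47
f 44 47 21
f 32 47 44
f 11 44 48
f 44 21 52
f 48 52 22
f 44 52 48
f 12 28 39
f 28 16 42
f 39 42 20
f 28 42 39
f 16 51 29
f 51 22 50
f 29 50 15
f 51 50 29
f 22 52 49
f 52 21 45
f 49 45 13
f 52 45 49
f 21 47 46
f 47 18 34
f 46 34 17
f 47 34 46
f 18 33 38
f 33 12 35
f 38 35 19
f 33 35 38
f 14 40 26
f 40 20 41
f 26 41 15
f 40 41 26
f 14 26 24
f 26 15 25
f 24 25 13
f 26 25 24
f 14 24 31
f 24 13 30
f 31 30 17
f 24 30 31
f 14 31 36
f 31 17 37
f 36 37 19
f 31 37 36
f 14 36 40
f 36 19 43
f 40 43 20
f 36 43 40
f 15 41 29
f 41 20 42
f 29 42 16
f 41 42 29
f 13 25 49
f 25 15 50
f 49 50 22
f 25 50 49
f 17 30 46
f 30 13 45
f 46 45 21
f 30 45 46
f 19 37 38
f 37 17 34
f 38 34 18
f 37 34 38
f 20 43 39
f 43 19 35
f 39 35 12
f 43 35 39



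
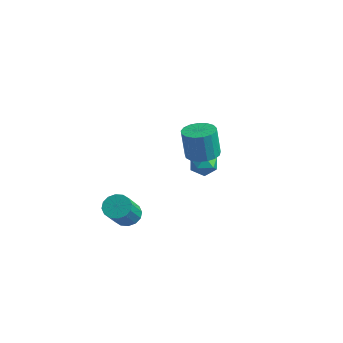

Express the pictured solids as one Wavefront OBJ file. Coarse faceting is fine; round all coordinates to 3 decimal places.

v -2.747 3.883 -3.502
v -2.019 3.735 -2.968
v -2.781 2.445 -3.852
v -2.053 2.297 -3.318
v -2.859 2.516 -2.944
v -2.838 3.405 -2.727
v -1.962 2.775 -4.093
v -1.941 3.664 -3.876
v -1.534 3.051 -3.333
v -2.088 2.891 -2.623
v -2.712 3.289 -4.197
v -3.266 3.129 -3.487
v 1.551 -0.421 0.477
v 2.076 0.375 0.593
v 1.973 0.176 2.419
v 1.449 -0.619 2.303
v 1.643 0.529 0.585
v 1.54 0.33 2.412
v 1.189 0.465 0.553
v 1.087 0.266 2.379
v 0.818 0.198 0.503
v 0.716 -0 2.329
v 0.615 -0.21 0.447
v 0.513 -0.409 2.274
v 0.627 -0.667 0.398
v 0.524 -0.865 2.225
v 0.85 -1.067 0.367
v 0.748 -1.266 2.194
v 1.234 -1.319 0.361
v 1.132 -1.518 2.188
v 1.691 -1.366 0.382
v 1.588 -1.564 2.208
v 2.115 -1.196 0.424
v 2.013 -1.394 2.251
v 2.411 -0.848 0.478
v 2.309 -1.047 2.305
v 2.509 -0.402 0.532
v 2.407 -0.601 2.359
v 2.388 0.039 0.574
v 2.286 -0.16 2.4
v -1.362 -3.273 -4.482
v -0.608 -3.286 -4.851
v 0.077 -4.521 -3.407
v -0.678 -4.507 -3.038
v -0.591 -2.952 -4.574
v 0.093 -4.187 -3.129
v -0.781 -2.704 -4.271
v -0.097 -3.939 -2.827
v -1.127 -2.608 -4.026
v -0.442 -3.843 -2.581
v -1.536 -2.69 -3.902
v -0.851 -3.925 -2.458
v -1.898 -2.928 -3.934
v -1.213 -4.163 -2.49
v -2.117 -3.259 -4.113
v -1.432 -4.494 -2.669
v -2.133 -3.593 -4.391
v -1.449 -4.828 -2.946
v -1.943 -3.841 -4.693
v -1.259 -5.076 -3.249
v -1.598 -3.937 -4.939
v -0.913 -5.172 -3.494
v -1.189 -3.855 -5.062
v -0.504 -5.09 -3.618
v -0.827 -3.617 -5.03
v -0.142 -4.852 -3.586
f 1 12 6
f 1 6 2
f 1 2 8
f 1 8 11
f 1 11 12
f 2 6 10
f 6 12 5
f 12 11 3
f 11 8 7
f 8 2 9
f 4 10 5
f 4 5 3
f 4 3 7
f 4 7 9
f 4 9 10
f 5 10 6
f 3 5 12
f 7 3 11
f 9 7 8
f 10 9 2
f 14 13 17
f 14 17 15
f 15 17 18
f 15 18 16
f 17 13 19
f 17 19 18
f 18 19 20
f 18 20 16
f 19 13 21
f 19 21 20
f 20 21 22
f 20 22 16
f 21 13 23
f 21 23 22
f 22 23 24
f 22 24 16
f 23 13 25
f 23 25 24
f 24 25 26
f 24 26 16
f 25 13 27
f 25 27 26
f 26 27 28
f 26 28 16
f 27 13 29
f 27 29 28
f 28 29 30
f 28 30 16
f 29 13 31
f 29 31 30
f 30 31 32
f 30 32 16
f 31 13 33
f 31 33 32
f 32 33 34
f 32 34 16
f 33 13 35
f 33 35 34
f 34 35 36
f 34 36 16
f 35 13 37
f 35 37 36
f 36 37 38
f 36 38 16
f 37 13 39
f 37 39 38
f 38 39 40
f 38 40 16
f 39 13 14
f 39 14 40
f 40 14 15
f 40 15 16
f 42 41 45
f 42 45 43
f 43 45 46
f 43 46 44
f 45 41 47
f 45 47 46
f 46 47 48
f 46 48 44
f 47 41 49
f 47 49 48
f 48 49 50
f 48 50 44
f 49 41 51
f 49 51 50
f 50 51 52
f 50 52 44
f 51 41 53
f 51 53 52
f 52 53 54
f 52 54 44
f 53 41 55
f 53 55 54
f 54 55 56
f 54 56 44
f 55 41 57
f 55 57 56
f 56 57 58
f 56 58 44
f 57 41 59
f 57 59 58
f 58 59 60
f 58 60 44
f 59 41 61
f 59 61 60
f 60 61 62
f 60 62 44
f 61 41 63
f 61 63 62
f 62 63 64
f 62 64 44
f 63 41 65
f 63 65 64
f 64 65 66
f 64 66 44
f 65 41 42
f 65 42 66
f 66 42 43
f 66 43 44



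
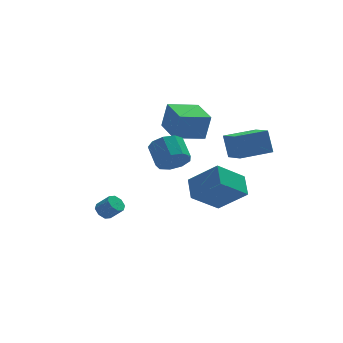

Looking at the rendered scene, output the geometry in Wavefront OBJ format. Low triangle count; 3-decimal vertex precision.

v 2.092 -2.462 -1.381
v 0.42 -2.937 -0.083
v 2.28 -1.187 -0.673
v 0.607 -1.663 0.625
v 3.453 -3.437 0.015
v 1.78 -3.913 1.313
v 3.64 -2.163 0.723
v 1.968 -2.638 2.021
v 3.009 -3.335 2.774
v 2.861 -2.792 4.165
v 2.821 -1.805 2.157
v 2.673 -1.262 3.548
v 4.947 -3.058 2.872
v 4.799 -2.515 4.263
v 4.759 -1.528 2.255
v 4.611 -0.985 3.646
v -0.007 -0.955 1.746
v 0.388 -1.431 2.544
v 0.283 -0.16 3.353
v -0.113 0.315 2.554
v 0.891 -1.148 2.165
v 0.786 0.123 2.973
v 0.974 -0.775 1.589
v 0.869 0.496 2.398
v 0.597 -0.486 1.087
v 0.492 0.785 1.895
v -0.062 -0.417 0.893
v -0.167 0.854 1.701
v -0.696 -0.6 1.098
v -0.801 0.671 1.906
v -1.008 -0.949 1.606
v -1.113 0.322 2.414
v -0.851 -1.301 2.18
v -0.957 -0.03 2.988
v -0.3 -1.491 2.55
v -0.405 -0.221 3.359
v -3.728 -0.03 -2.064
v -3.227 0.106 -2.402
v -2.59 -0.334 -1.635
v -3.092 -0.47 -1.296
v -3.345 0.456 -2.103
v -2.708 0.015 -1.336
v -3.688 0.521 -1.781
v -3.051 0.08 -1.014
v -4.054 0.263 -1.625
v -3.417 -0.177 -0.858
v -4.23 -0.166 -1.725
v -3.593 -0.606 -0.958
v -4.112 -0.515 -2.024
v -3.475 -0.956 -1.257
v -3.769 -0.58 -2.346
v -3.132 -1.021 -1.579
v -3.403 -0.323 -2.502
v -2.766 -0.763 -1.735
v 0.663 1.492 2.32
v 0.99 1.438 3.977
v 0.474 3.511 2.424
v 0.802 3.456 4.081
v 2.518 1.684 1.959
v 2.846 1.629 3.616
v 2.33 3.702 2.063
v 2.657 3.648 3.72
f 2 4 1
f 5 2 1
f 1 4 3
f 3 5 1
f 2 8 4
f 6 2 5
f 6 8 2
f 4 8 3
f 7 5 3
f 3 8 7
f 7 6 5
f 8 6 7
f 10 12 9
f 13 10 9
f 9 12 11
f 11 13 9
f 10 16 12
f 14 10 13
f 14 16 10
f 12 16 11
f 15 13 11
f 11 16 15
f 15 14 13
f 16 14 15
f 18 17 21
f 18 21 19
f 19 21 22
f 19 22 20
f 21 17 23
f 21 23 22
f 22 23 24
f 22 24 20
f 23 17 25
f 23 25 24
f 24 25 26
f 24 26 20
f 25 17 27
f 25 27 26
f 26 27 28
f 26 28 20
f 27 17 29
f 27 29 28
f 28 29 30
f 28 30 20
f 29 17 31
f 29 31 30
f 30 31 32
f 30 32 20
f 31 17 33
f 31 33 32
f 32 33 34
f 32 34 20
f 33 17 35
f 33 35 34
f 34 35 36
f 34 36 20
f 35 17 18
f 35 18 36
f 36 18 19
f 36 19 20
f 38 37 41
f 38 41 39
f 39 41 42
f 39 42 40
f 41 37 43
f 41 43 42
f 42 43 44
f 42 44 40
f 43 37 45
f 43 45 44
f 44 45 46
f 44 46 40
f 45 37 47
f 45 47 46
f 46 47 48
f 46 48 40
f 47 37 49
f 47 49 48
f 48 49 50
f 48 50 40
f 49 37 51
f 49 51 50
f 50 51 52
f 50 52 40
f 51 37 53
f 51 53 52
f 52 53 54
f 52 54 40
f 53 37 38
f 53 38 54
f 54 38 39
f 54 39 40
f 56 58 55
f 59 56 55
f 55 58 57
f 57 59 55
f 56 62 58
f 60 56 59
f 60 62 56
f 58 62 57
f 61 59 57
f 57 62 61
f 61 60 59
f 62 60 61



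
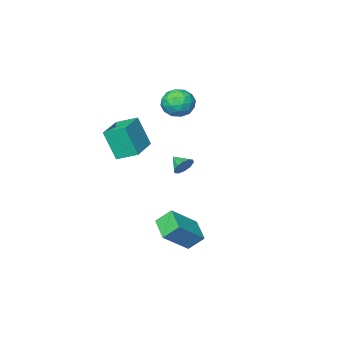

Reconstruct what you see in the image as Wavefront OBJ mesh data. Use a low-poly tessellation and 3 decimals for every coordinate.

v -0.645 -0.877 0.284
v -0.374 -0.554 0.855
v -0.515 -1.783 0.736
v -0.808 -0.588 0.911
v -1.18 -0.732 0.728
v -1.347 -0.932 0.375
v -1.245 -1.111 -0.013
v -0.915 -1.201 -0.287
v -0.481 -1.167 -0.343
v -0.11 -1.022 -0.16
v 0.057 -0.822 0.194
v -0.044 -0.643 0.581
v -2.898 -3.125 3.57
v -2.335 -3.24 4.5
v -2.385 -4.74 3.06
v -1.822 -4.855 3.99
v -2.915 -4.838 4.011
v -3.233 -3.84 4.326
v -1.487 -4.14 3.234
v -1.805 -3.142 3.549
v -1.464 -3.867 4.293
v -2.346 -4.299 4.773
v -2.374 -3.681 2.787
v -3.256 -4.113 3.267
v -2.662 -3.041 4.08
v -2.058 -4.939 3.48
v -2.701 -4.929 3.492
v -2.37 -4.997 4.039
v -3.189 -3.394 3.977
v -2.858 -3.461 4.524
v -3.199 -4.401 4.236
v -1.862 -4.519 3.036
v -1.531 -4.586 3.583
v -2.35 -2.983 3.521
v -2.019 -3.051 4.068
v -1.521 -3.579 3.324
v -1.819 -3.477 4.505
v -1.517 -4.426 4.205
v -1.32 -4.006 3.761
v -1.507 -3.419 3.946
v -2.337 -3.731 4.787
v -2.036 -4.68 4.487
v -2.678 -4.67 4.499
v -2.865 -4.084 4.684
v -1.825 -4.1 4.665
v -2.684 -3.3 3.073
v -2.383 -4.249 2.773
v -1.855 -3.896 2.876
v -2.042 -3.31 3.061
v -3.203 -3.554 3.355
v -2.901 -4.503 3.055
v -3.213 -4.561 3.614
v -3.4 -3.974 3.799
v -2.895 -3.88 2.895
v 1.039 -1.7 2.218
v 1.463 -2.375 4.128
v 2.714 -0.403 2.304
v 3.138 -1.078 4.214
v 1.842 -2.702 1.686
v 2.266 -3.377 3.596
v 3.517 -1.405 1.772
v 3.941 -2.08 3.682
v 1.813 2.442 -2.816
v 1.127 2.979 -1.976
v 2.271 3.849 -3.341
v 1.586 4.386 -2.501
v 3.454 2.414 -1.459
v 2.769 2.951 -0.619
v 3.913 3.821 -1.984
v 3.227 4.358 -1.144
f 2 1 4
f 2 4 3
f 4 1 5
f 4 5 3
f 5 1 6
f 5 6 3
f 6 1 7
f 6 7 3
f 7 1 8
f 7 8 3
f 8 1 9
f 8 9 3
f 9 1 10
f 9 10 3
f 10 1 11
f 10 11 3
f 11 1 12
f 11 12 3
f 12 1 2
f 12 2 3
f 13 50 29
f 50 24 53
f 29 53 18
f 50 53 29
f 13 29 25
f 29 18 30
f 25 30 14
f 29 30 25
f 13 25 34
f 25 14 35
f 34 35 20
f 25 35 34
f 13 34 46
f 34 20 49
f 46 49 23
f 34 49 46
f 13 46 50
f 46 23 54
f 50 54 24
f 46 54 50
f 14 30 41
f 30 18 44
f 41 44 22
f 30 44 41
f 18 53 31
f 53 24 52
f 31 52 17
f 53 52 31
f 24 54 51
f 54 23 47
f 51 47 15
f 54 47 51
f 23 49 48
f 49 20 36
f 48 36 19
f 49 36 48
f 20 35 40
f 35 14 37
f 40 37 21
f 35 37 40
f 16 42 28
f 42 22 43
f 28 43 17
f 42 43 28
f 16 28 26
f 28 17 27
f 26 27 15
f 28 27 26
f 16 26 33
f 26 15 32
f 33 32 19
f 26 32 33
f 16 33 38
f 33 19 39
f 38 39 21
f 33 39 38
f 16 38 42
f 38 21 45
f 42 45 22
f 38 45 42
f 17 43 31
f 43 22 44
f 31 44 18
f 43 44 31
f 15 27 51
f 27 17 52
f 51 52 24
f 27 52 51
f 19 32 48
f 32 15 47
f 48 47 23
f 32 47 48
f 21 39 40
f 39 19 36
f 40 36 20
f 39 36 40
f 22 45 41
f 45 21 37
f 41 37 14
f 45 37 41
f 56 58 55
f 59 56 55
f 55 58 57
f 57 59 55
f 56 62 58
f 60 56 59
f 60 62 56
f 58 62 57
f 61 59 57
f 57 62 61
f 61 60 59
f 62 60 61
f 64 66 63
f 67 64 63
f 63 66 65
f 65 67 63
f 64 70 66
f 68 64 67
f 68 70 64
f 66 70 65
f 69 67 65
f 65 70 69
f 69 68 67
f 70 68 69



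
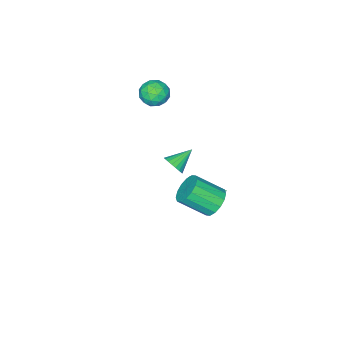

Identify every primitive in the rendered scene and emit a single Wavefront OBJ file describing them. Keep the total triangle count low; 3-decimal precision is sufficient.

v -3.132 -1.644 -3.799
v -2.911 -1.272 -4.542
v -3.828 0.164 -3.101
v -3.225 -1.368 -4.608
v -3.526 -1.505 -4.551
v -3.767 -1.664 -4.379
v -3.911 -1.82 -4.12
v -3.936 -1.949 -3.811
v -3.839 -2.032 -3.5
v -3.635 -2.056 -3.235
v -3.354 -2.017 -3.056
v -3.039 -1.921 -2.99
v -2.738 -1.783 -3.048
v -2.498 -1.624 -3.219
v -2.354 -1.468 -3.479
v -2.328 -1.339 -3.788
v -2.425 -1.257 -4.098
v -2.629 -1.233 -4.363
v -1.388 1.595 -1.224
v -0.724 1.597 -1.802
v 0.191 0.486 -0.755
v -0.472 0.485 -0.176
v -0.633 1.94 -1.517
v 0.282 0.83 -0.47
v -0.744 2.192 -1.154
v 0.171 1.081 -0.106
v -1.028 2.283 -0.809
v -0.112 1.172 0.238
v -1.408 2.19 -0.576
v -0.492 1.08 0.472
v -1.782 1.938 -0.516
v -0.867 0.827 0.532
v -2.051 1.594 -0.645
v -1.136 0.483 0.402
v -2.142 1.25 -0.93
v -1.227 0.14 0.117
v -2.031 0.999 -1.294
v -1.116 -0.112 -0.246
v -1.748 0.908 -1.638
v -0.832 -0.203 -0.591
v -1.368 1 -1.872
v -0.452 -0.11 -0.824
v -0.993 1.253 -1.932
v -0.078 0.142 -0.884
v 0.524 0.537 2.456
v 0.852 0.764 2.944
v -0.584 0.743 3.104
v 0.809 0.98 2.802
v 0.716 1.119 2.6
v 0.591 1.158 2.373
v 0.454 1.089 2.161
v 0.329 0.925 2
v 0.238 0.694 1.917
v 0.196 0.436 1.928
v 0.211 0.195 2.03
v 0.28 0.013 2.205
v 0.391 -0.078 2.424
v 0.526 -0.063 2.649
v 0.659 0.056 2.84
v 0.77 0.259 2.965
v 0.838 0.509 3.001
v -3.238 -3.382 3.347
v -2.437 -3.27 3.049
v -3.183 -4.73 2.991
v -2.382 -4.618 2.693
v -2.537 -4.572 3.54
v -2.571 -3.739 3.76
v -3.049 -4.261 2.28
v -3.083 -3.428 2.5
v -2.32 -3.814 2.39
v -2.004 -4.006 3.168
v -3.616 -3.994 2.872
v -3.3 -4.186 3.65
v -2.842 -3.208 3.229
v -2.778 -4.792 2.811
v -2.869 -4.765 3.309
v -2.398 -4.7 3.134
v -2.921 -3.483 3.647
v -2.45 -3.418 3.472
v -2.509 -4.183 3.761
v -3.17 -4.582 2.568
v -2.699 -4.517 2.393
v -3.222 -3.3 2.906
v -2.751 -3.235 2.731
v -3.111 -3.817 2.279
v -2.303 -3.462 2.666
v -2.27 -4.254 2.457
v -2.662 -4.044 2.215
v -2.682 -3.554 2.344
v -2.117 -3.575 3.124
v -2.084 -4.367 2.915
v -2.176 -4.34 3.413
v -2.196 -3.85 3.542
v -2.048 -3.894 2.737
v -3.536 -3.633 3.125
v -3.503 -4.425 2.916
v -3.424 -4.15 2.498
v -3.444 -3.66 2.627
v -3.35 -3.746 3.583
v -3.317 -4.538 3.374
v -2.938 -4.446 3.696
v -2.958 -3.956 3.825
v -3.572 -4.106 3.303
f 2 1 4
f 2 4 3
f 4 1 5
f 4 5 3
f 5 1 6
f 5 6 3
f 6 1 7
f 6 7 3
f 7 1 8
f 7 8 3
f 8 1 9
f 8 9 3
f 9 1 10
f 9 10 3
f 10 1 11
f 10 11 3
f 11 1 12
f 11 12 3
f 12 1 13
f 12 13 3
f 13 1 14
f 13 14 3
f 14 1 15
f 14 15 3
f 15 1 16
f 15 16 3
f 16 1 17
f 16 17 3
f 17 1 18
f 17 18 3
f 18 1 2
f 18 2 3
f 20 19 23
f 20 23 21
f 21 23 24
f 21 24 22
f 23 19 25
f 23 25 24
f 24 25 26
f 24 26 22
f 25 19 27
f 25 27 26
f 26 27 28
f 26 28 22
f 27 19 29
f 27 29 28
f 28 29 30
f 28 30 22
f 29 19 31
f 29 31 30
f 30 31 32
f 30 32 22
f 31 19 33
f 31 33 32
f 32 33 34
f 32 34 22
f 33 19 35
f 33 35 34
f 34 35 36
f 34 36 22
f 35 19 37
f 35 37 36
f 36 37 38
f 36 38 22
f 37 19 39
f 37 39 38
f 38 39 40
f 38 40 22
f 39 19 41
f 39 41 40
f 40 41 42
f 40 42 22
f 41 19 43
f 41 43 42
f 42 43 44
f 42 44 22
f 43 19 20
f 43 20 44
f 44 20 21
f 44 21 22
f 46 45 48
f 46 48 47
f 48 45 49
f 48 49 47
f 49 45 50
f 49 50 47
f 50 45 51
f 50 51 47
f 51 45 52
f 51 52 47
f 52 45 53
f 52 53 47
f 53 45 54
f 53 54 47
f 54 45 55
f 54 55 47
f 55 45 56
f 55 56 47
f 56 45 57
f 56 57 47
f 57 45 58
f 57 58 47
f 58 45 59
f 58 59 47
f 59 45 60
f 59 60 47
f 60 45 61
f 60 61 47
f 61 45 46
f 61 46 47
f 62 99 78
f 99 73 102
f 78 102 67
f 99 102 78
f 62 78 74
f 78 67 79
f 74 79 63
f 78 79 74
f 62 74 83
f 74 63 84
f 83 84 69
f 74 84 83
f 62 83 95
f 83 69 98
f 95 98 72
f 83 98 95
f 62 95 99
f 95 72 103
f 99 103 73
f 95 103 99
f 63 79 90
f 79 67 93
f 90 93 71
f 79 93 90
f 67 102 80
f 102 73 101
f 80 101 66
f 102 101 80
f 73 103 100
f 103 72 96
f 100 96 64
f 103 96 100
f 72 98 97
f 98 69 85
f 97 85 68
f 98 85 97
f 69 84 89
f 84 63 86
f 89 86 70
f 84 86 89
f 65 91 77
f 91 71 92
f 77 92 66
f 91 92 77
f 65 77 75
f 77 66 76
f 75 76 64
f 77 76 75
f 65 75 82
f 75 64 81
f 82 81 68
f 75 81 82
f 65 82 87
f 82 68 88
f 87 88 70
f 82 88 87
f 65 87 91
f 87 70 94
f 91 94 71
f 87 94 91
f 66 92 80
f 92 71 93
f 80 93 67
f 92 93 80
f 64 76 100
f 76 66 101
f 100 101 73
f 76 101 100
f 68 81 97
f 81 64 96
f 97 96 72
f 81 96 97
f 70 88 89
f 88 68 85
f 89 85 69
f 88 85 89
f 71 94 90
f 94 70 86
f 90 86 63
f 94 86 90



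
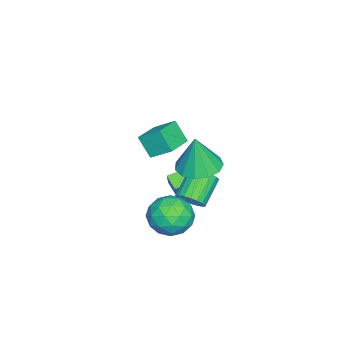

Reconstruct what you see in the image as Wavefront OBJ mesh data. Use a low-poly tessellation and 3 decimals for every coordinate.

v 2.003 0.352 -1.899
v 2.796 -0.253 -1.476
v 0.924 -1.027 -1.844
v 1.717 -1.632 -1.421
v 1.272 -0.835 -0.837
v 1.94 0.017 -0.871
v 1.78 -1.297 -2.449
v 2.448 -0.445 -2.483
v 2.659 -1.271 -1.816
v 2.345 -0.986 -0.82
v 1.375 -0.294 -2.5
v 1.061 -0.009 -1.504
v 2.495 0.171 -1.692
v 1.225 -1.451 -1.628
v 0.964 -0.983 -1.284
v 1.43 -1.338 -1.036
v 1.991 0.329 -1.336
v 2.457 -0.026 -1.088
v 1.562 -0.369 -0.712
v 1.263 -1.254 -2.232
v 1.729 -1.609 -1.984
v 2.29 0.058 -2.284
v 2.756 -0.297 -2.036
v 2.158 -0.911 -2.608
v 2.88 -0.783 -1.644
v 2.245 -1.594 -1.611
v 2.282 -1.397 -2.216
v 2.675 -0.896 -2.236
v 2.695 -0.616 -1.058
v 2.061 -1.426 -1.026
v 1.8 -0.958 -0.682
v 2.192 -0.457 -0.702
v 2.614 -1.215 -1.258
v 1.659 0.146 -2.294
v 1.025 -0.664 -2.262
v 1.528 -0.823 -2.618
v 1.92 -0.322 -2.638
v 1.475 0.314 -1.709
v 0.84 -0.497 -1.676
v 1.045 -0.384 -1.084
v 1.438 0.117 -1.104
v 1.106 -0.065 -2.062
v -3.973 -2.743 -1.819
v -4.259 -3.412 -0.815
v -3.899 -1.723 -1.118
v -4.185 -2.393 -0.114
v -2.535 -3.007 -1.586
v -2.821 -3.677 -0.582
v -2.461 -1.988 -0.885
v -2.747 -2.657 0.119
v -3.459 -1.553 -3.087
v -2.891 -1.433 -2.189
v -2.954 -1.009 -3.48
v -2.386 -0.888 -2.582
v -2.874 -2.292 -3.358
v -2.306 -2.171 -2.46
v -2.369 -1.747 -3.751
v -1.801 -1.627 -2.853
v 0.772 0.249 0.958
v 1.778 0.371 0.844
v 0.988 0.131 2.742
v 1.557 0.898 0.906
v 1.087 1.219 0.985
v 0.517 1.232 1.055
v 0.028 0.934 1.094
v -0.225 0.418 1.091
v -0.162 -0.152 1.045
v 0.198 -0.594 0.972
v 0.74 -0.768 0.895
v 1.292 -0.619 0.837
v 1.679 -0.195 0.819
v 0.537 -0.195 -1.583
v 0.923 0.239 -1.191
v -0.251 0.468 -0.286
v -0.637 0.035 -0.677
v 0.797 0.43 -1.403
v -0.377 0.659 -0.498
v 0.62 0.497 -1.65
v -0.554 0.726 -0.745
v 0.426 0.428 -1.884
v -0.748 0.657 -0.979
v 0.254 0.235 -2.058
v -0.92 0.464 -1.153
v 0.139 -0.043 -2.138
v -1.036 0.186 -1.233
v 0.102 -0.351 -2.108
v -1.072 -0.122 -1.203
v 0.151 -0.628 -1.974
v -1.023 -0.399 -1.069
v 0.277 -0.819 -1.762
v -0.897 -0.59 -0.857
v 0.454 -0.886 -1.515
v -0.72 -0.657 -0.61
v 0.648 -0.817 -1.281
v -0.526 -0.588 -0.376
v 0.82 -0.624 -1.107
v -0.354 -0.395 -0.202
v 0.936 -0.346 -1.027
v -0.239 -0.117 -0.122
v 0.972 -0.038 -1.057
v -0.202 0.191 -0.152
f 1 38 17
f 38 12 41
f 17 41 6
f 38 41 17
f 1 17 13
f 17 6 18
f 13 18 2
f 17 18 13
f 1 13 22
f 13 2 23
f 22 23 8
f 13 23 22
f 1 22 34
f 22 8 37
f 34 37 11
f 22 37 34
f 1 34 38
f 34 11 42
f 38 42 12
f 34 42 38
f 2 18 29
f 18 6 32
f 29 32 10
f 18 32 29
f 6 41 19
f 41 12 40
f 19 40 5
f 41 40 19
f 12 42 39
f 42 11 35
f 39 35 3
f 42 35 39
f 11 37 36
f 37 8 24
f 36 24 7
f 37 24 36
f 8 23 28
f 23 2 25
f 28 25 9
f 23 25 28
f 4 30 16
f 30 10 31
f 16 31 5
f 30 31 16
f 4 16 14
f 16 5 15
f 14 15 3
f 16 15 14
f 4 14 21
f 14 3 20
f 21 20 7
f 14 20 21
f 4 21 26
f 21 7 27
f 26 27 9
f 21 27 26
f 4 26 30
f 26 9 33
f 30 33 10
f 26 33 30
f 5 31 19
f 31 10 32
f 19 32 6
f 31 32 19
f 3 15 39
f 15 5 40
f 39 40 12
f 15 40 39
f 7 20 36
f 20 3 35
f 36 35 11
f 20 35 36
f 9 27 28
f 27 7 24
f 28 24 8
f 27 24 28
f 10 33 29
f 33 9 25
f 29 25 2
f 33 25 29
f 44 46 43
f 47 44 43
f 43 46 45
f 45 47 43
f 44 50 46
f 48 44 47
f 48 50 44
f 46 50 45
f 49 47 45
f 45 50 49
f 49 48 47
f 50 48 49
f 52 54 51
f 55 52 51
f 51 54 53
f 53 55 51
f 52 58 54
f 56 52 55
f 56 58 52
f 54 58 53
f 57 55 53
f 53 58 57
f 57 56 55
f 58 56 57
f 60 59 62
f 60 62 61
f 62 59 63
f 62 63 61
f 63 59 64
f 63 64 61
f 64 59 65
f 64 65 61
f 65 59 66
f 65 66 61
f 66 59 67
f 66 67 61
f 67 59 68
f 67 68 61
f 68 59 69
f 68 69 61
f 69 59 70
f 69 70 61
f 70 59 71
f 70 71 61
f 71 59 60
f 71 60 61
f 73 72 76
f 73 76 74
f 74 76 77
f 74 77 75
f 76 72 78
f 76 78 77
f 77 78 79
f 77 79 75
f 78 72 80
f 78 80 79
f 79 80 81
f 79 81 75
f 80 72 82
f 80 82 81
f 81 82 83
f 81 83 75
f 82 72 84
f 82 84 83
f 83 84 85
f 83 85 75
f 84 72 86
f 84 86 85
f 85 86 87
f 85 87 75
f 86 72 88
f 86 88 87
f 87 88 89
f 87 89 75
f 88 72 90
f 88 90 89
f 89 90 91
f 89 91 75
f 90 72 92
f 90 92 91
f 91 92 93
f 91 93 75
f 92 72 94
f 92 94 93
f 93 94 95
f 93 95 75
f 94 72 96
f 94 96 95
f 95 96 97
f 95 97 75
f 96 72 98
f 96 98 97
f 97 98 99
f 97 99 75
f 98 72 100
f 98 100 99
f 99 100 101
f 99 101 75
f 100 72 73
f 100 73 101
f 101 73 74
f 101 74 75



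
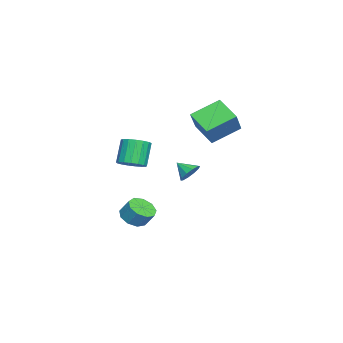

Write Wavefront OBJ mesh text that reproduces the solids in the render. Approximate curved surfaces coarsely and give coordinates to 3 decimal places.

v 0.611 -2.464 -3.503
v 1.314 -2.037 -3.958
v 1.533 -1.41 -3.032
v 0.829 -1.836 -2.577
v 0.766 -1.714 -4.048
v 0.984 -1.086 -3.122
v 0.145 -1.741 -3.883
v 0.363 -1.113 -2.957
v -0.258 -2.107 -3.541
v -0.04 -1.479 -2.614
v -0.254 -2.64 -3.18
v -0.036 -2.012 -2.254
v 0.154 -3.09 -2.971
v 0.372 -2.462 -2.045
v 0.776 -3.247 -3.011
v 0.994 -2.62 -2.085
v 1.321 -3.038 -3.281
v 1.539 -2.41 -2.355
v 1.534 -2.561 -3.655
v 1.752 -1.933 -2.729
v 1.47 1.164 0.687
v 2.149 0.833 0.54
v 1.19 0.296 1.353
v 2.2 1.111 0.923
v 1.972 1.409 1.216
v 1.552 1.614 1.306
v 1.101 1.646 1.16
v 0.79 1.495 0.833
v 0.739 1.217 0.45
v 0.967 0.919 0.157
v 1.387 0.715 0.067
v 1.839 0.682 0.213
v -4.433 0.159 2.309
v -5.439 1.742 3.298
v -3.429 1.383 1.371
v -4.435 2.966 2.36
v -3.065 0.134 3.74
v -4.071 1.717 4.729
v -2.061 1.358 2.802
v -3.067 2.941 3.791
v 3.626 -1.757 1.944
v 4.382 -1.578 2.356
v 3.55 -1.504 3.849
v 2.794 -1.683 3.436
v 4.231 -1.198 2.253
v 3.399 -1.124 3.746
v 3.941 -0.947 2.079
v 3.11 -0.873 3.572
v 3.579 -0.881 1.874
v 2.748 -0.807 3.367
v 3.228 -1.016 1.685
v 2.396 -0.942 3.178
v 2.968 -1.321 1.555
v 2.136 -1.247 3.048
v 2.858 -1.725 1.515
v 2.027 -1.651 3.007
v 2.925 -2.137 1.572
v 2.093 -2.063 3.064
v 3.152 -2.462 1.715
v 2.32 -2.388 3.207
v 3.487 -2.625 1.91
v 2.656 -2.551 3.402
v 3.855 -2.59 2.113
v 3.023 -2.516 3.605
v 4.17 -2.363 2.277
v 3.338 -2.289 3.769
v 4.36 -1.998 2.365
v 3.528 -1.924 3.857
f 2 1 5
f 2 5 3
f 3 5 6
f 3 6 4
f 5 1 7
f 5 7 6
f 6 7 8
f 6 8 4
f 7 1 9
f 7 9 8
f 8 9 10
f 8 10 4
f 9 1 11
f 9 11 10
f 10 11 12
f 10 12 4
f 11 1 13
f 11 13 12
f 12 13 14
f 12 14 4
f 13 1 15
f 13 15 14
f 14 15 16
f 14 16 4
f 15 1 17
f 15 17 16
f 16 17 18
f 16 18 4
f 17 1 19
f 17 19 18
f 18 19 20
f 18 20 4
f 19 1 2
f 19 2 20
f 20 2 3
f 20 3 4
f 22 21 24
f 22 24 23
f 24 21 25
f 24 25 23
f 25 21 26
f 25 26 23
f 26 21 27
f 26 27 23
f 27 21 28
f 27 28 23
f 28 21 29
f 28 29 23
f 29 21 30
f 29 30 23
f 30 21 31
f 30 31 23
f 31 21 32
f 31 32 23
f 32 21 22
f 32 22 23
f 34 36 33
f 37 34 33
f 33 36 35
f 35 37 33
f 34 40 36
f 38 34 37
f 38 40 34
f 36 40 35
f 39 37 35
f 35 40 39
f 39 38 37
f 40 38 39
f 42 41 45
f 42 45 43
f 43 45 46
f 43 46 44
f 45 41 47
f 45 47 46
f 46 47 48
f 46 48 44
f 47 41 49
f 47 49 48
f 48 49 50
f 48 50 44
f 49 41 51
f 49 51 50
f 50 51 52
f 50 52 44
f 51 41 53
f 51 53 52
f 52 53 54
f 52 54 44
f 53 41 55
f 53 55 54
f 54 55 56
f 54 56 44
f 55 41 57
f 55 57 56
f 56 57 58
f 56 58 44
f 57 41 59
f 57 59 58
f 58 59 60
f 58 60 44
f 59 41 61
f 59 61 60
f 60 61 62
f 60 62 44
f 61 41 63
f 61 63 62
f 62 63 64
f 62 64 44
f 63 41 65
f 63 65 64
f 64 65 66
f 64 66 44
f 65 41 67
f 65 67 66
f 66 67 68
f 66 68 44
f 67 41 42
f 67 42 68
f 68 42 43
f 68 43 44



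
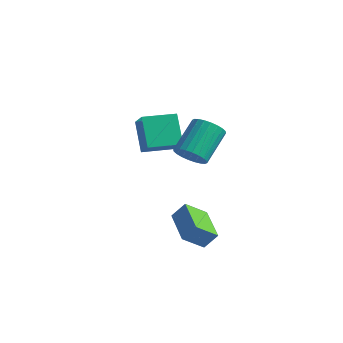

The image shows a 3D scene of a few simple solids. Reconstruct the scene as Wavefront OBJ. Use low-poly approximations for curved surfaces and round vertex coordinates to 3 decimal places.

v 1.844 1.851 -3.403
v 1.354 0.818 -2.544
v 2.322 2.312 -2.577
v 1.832 1.279 -1.718
v 3.608 0.701 -3.782
v 3.118 -0.332 -2.923
v 4.086 1.162 -2.956
v 3.596 0.129 -2.097
v 2.943 0.415 2.389
v 3.814 0.4 2.572
v 3.568 1.99 3.874
v 2.697 2.005 3.691
v 3.805 0.619 2.303
v 3.559 2.21 3.604
v 3.665 0.807 2.047
v 3.419 2.397 3.348
v 3.415 0.935 1.843
v 3.169 2.526 3.144
v 3.093 0.984 1.722
v 2.847 2.575 3.023
v 2.748 0.946 1.703
v 2.502 2.537 3.004
v 2.433 0.828 1.788
v 2.187 2.418 3.09
v 2.196 0.646 1.965
v 1.95 2.237 3.266
v 2.072 0.43 2.206
v 1.826 2.02 3.508
v 2.081 0.21 2.476
v 1.835 1.801 3.777
v 2.221 0.023 2.732
v 1.975 1.613 4.033
v 2.471 -0.106 2.936
v 2.225 1.485 4.237
v 2.793 -0.155 3.057
v 2.547 1.436 4.358
v 3.138 -0.117 3.076
v 2.892 1.474 4.377
v 3.453 0.002 2.99
v 3.207 1.592 4.292
v 3.69 0.183 2.814
v 3.444 1.774 4.115
v -1.456 1.624 0.52
v -0.369 0.971 1.512
v -2.466 2.263 2.048
v -1.379 1.61 3.04
v -0.521 3.15 0.5
v 0.566 2.497 1.492
v -1.531 3.789 2.028
v -0.444 3.136 3.02
f 2 4 1
f 5 2 1
f 1 4 3
f 3 5 1
f 2 8 4
f 6 2 5
f 6 8 2
f 4 8 3
f 7 5 3
f 3 8 7
f 7 6 5
f 8 6 7
f 10 9 13
f 10 13 11
f 11 13 14
f 11 14 12
f 13 9 15
f 13 15 14
f 14 15 16
f 14 16 12
f 15 9 17
f 15 17 16
f 16 17 18
f 16 18 12
f 17 9 19
f 17 19 18
f 18 19 20
f 18 20 12
f 19 9 21
f 19 21 20
f 20 21 22
f 20 22 12
f 21 9 23
f 21 23 22
f 22 23 24
f 22 24 12
f 23 9 25
f 23 25 24
f 24 25 26
f 24 26 12
f 25 9 27
f 25 27 26
f 26 27 28
f 26 28 12
f 27 9 29
f 27 29 28
f 28 29 30
f 28 30 12
f 29 9 31
f 29 31 30
f 30 31 32
f 30 32 12
f 31 9 33
f 31 33 32
f 32 33 34
f 32 34 12
f 33 9 35
f 33 35 34
f 34 35 36
f 34 36 12
f 35 9 37
f 35 37 36
f 36 37 38
f 36 38 12
f 37 9 39
f 37 39 38
f 38 39 40
f 38 40 12
f 39 9 41
f 39 41 40
f 40 41 42
f 40 42 12
f 41 9 10
f 41 10 42
f 42 10 11
f 42 11 12
f 44 46 43
f 47 44 43
f 43 46 45
f 45 47 43
f 44 50 46
f 48 44 47
f 48 50 44
f 46 50 45
f 49 47 45
f 45 50 49
f 49 48 47
f 50 48 49



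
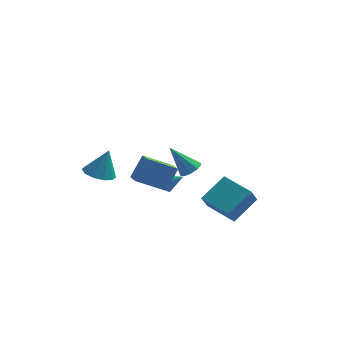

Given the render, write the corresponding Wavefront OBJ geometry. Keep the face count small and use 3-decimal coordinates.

v 1.469 -1.779 -0.056
v 2.611 -0.533 1.069
v 1.735 -1.041 -1.142
v 2.877 0.205 -0.017
v 3.123 -2.945 -0.443
v 4.265 -1.699 0.682
v 3.389 -2.207 -1.529
v 4.531 -0.961 -0.404
v -4.077 -3.055 2.32
v -3.414 -2.398 1.989
v -3.543 -2.745 4
v -3.937 -2.1 2.1
v -4.513 -2.166 2.295
v -4.922 -2.572 2.499
v -5.009 -3.162 2.635
v -4.739 -3.712 2.651
v -4.216 -4.01 2.54
v -3.64 -3.943 2.345
v -3.231 -3.537 2.14
v -3.144 -2.947 2.004
v -2.298 -1.527 0.883
v -1.714 -0.784 2.271
v -2.741 -0.554 0.548
v -2.157 0.189 1.937
v -0.623 -1.089 -0.057
v -0.039 -0.346 1.332
v -1.066 -0.116 -0.391
v -0.482 0.627 0.997
v -1.068 1.635 -1.201
v -0.73 1.627 -1.78
v -0.032 1.705 -0.599
v -0.776 1.918 -1.734
v -0.88 2.153 -1.583
v -1.021 2.286 -1.356
v -1.171 2.29 -1.099
v -1.301 2.164 -0.861
v -1.384 1.934 -0.691
v -1.405 1.644 -0.622
v -1.359 1.353 -0.668
v -1.256 1.118 -0.819
v -1.115 0.985 -1.046
v -0.965 0.981 -1.304
v -0.835 1.107 -1.541
v -0.751 1.337 -1.711
v 0.153 3.787 -1.238
v 0.628 4.296 -0.909
v -1.133 3.893 0.458
v 0.267 4.548 -1.198
v -0.148 4.443 -1.506
v -0.422 4.032 -1.688
v -0.427 3.506 -1.659
v -0.161 3.112 -1.433
v 0.252 3.034 -1.115
v 0.618 3.308 -0.855
v 0.767 3.807 -0.773
f 2 4 1
f 5 2 1
f 1 4 3
f 3 5 1
f 2 8 4
f 6 2 5
f 6 8 2
f 4 8 3
f 7 5 3
f 3 8 7
f 7 6 5
f 8 6 7
f 10 9 12
f 10 12 11
f 12 9 13
f 12 13 11
f 13 9 14
f 13 14 11
f 14 9 15
f 14 15 11
f 15 9 16
f 15 16 11
f 16 9 17
f 16 17 11
f 17 9 18
f 17 18 11
f 18 9 19
f 18 19 11
f 19 9 20
f 19 20 11
f 20 9 10
f 20 10 11
f 22 24 21
f 25 22 21
f 21 24 23
f 23 25 21
f 22 28 24
f 26 22 25
f 26 28 22
f 24 28 23
f 27 25 23
f 23 28 27
f 27 26 25
f 28 26 27
f 30 29 32
f 30 32 31
f 32 29 33
f 32 33 31
f 33 29 34
f 33 34 31
f 34 29 35
f 34 35 31
f 35 29 36
f 35 36 31
f 36 29 37
f 36 37 31
f 37 29 38
f 37 38 31
f 38 29 39
f 38 39 31
f 39 29 40
f 39 40 31
f 40 29 41
f 40 41 31
f 41 29 42
f 41 42 31
f 42 29 43
f 42 43 31
f 43 29 44
f 43 44 31
f 44 29 30
f 44 30 31
f 46 45 48
f 46 48 47
f 48 45 49
f 48 49 47
f 49 45 50
f 49 50 47
f 50 45 51
f 50 51 47
f 51 45 52
f 51 52 47
f 52 45 53
f 52 53 47
f 53 45 54
f 53 54 47
f 54 45 55
f 54 55 47
f 55 45 46
f 55 46 47

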